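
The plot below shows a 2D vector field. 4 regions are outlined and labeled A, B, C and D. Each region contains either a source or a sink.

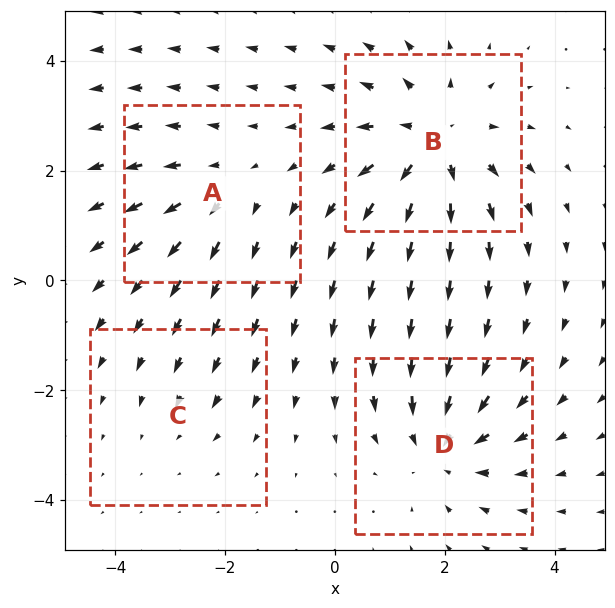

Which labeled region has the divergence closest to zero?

Divergence at each region's feature centre — A: about +3, B: about +6, C: about -2, D: about -5. Region C is closest to zero.

C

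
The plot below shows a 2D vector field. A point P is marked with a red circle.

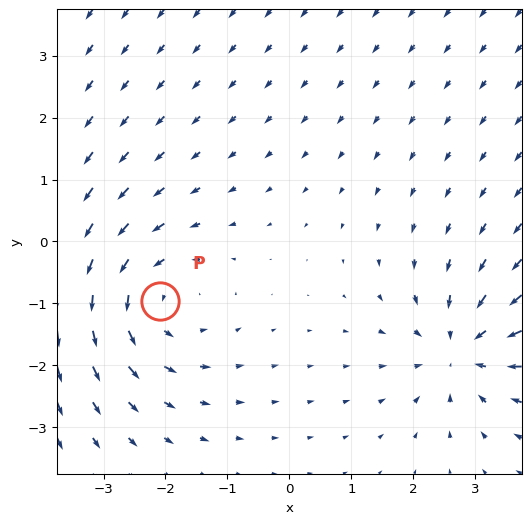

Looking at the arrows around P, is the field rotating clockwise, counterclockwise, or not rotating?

counterclockwise

Near P at (-2.1, -1.0) the arrows circulate counterclockwise. The curl (z-component) there is about +3; positive curl means counterclockwise rotation.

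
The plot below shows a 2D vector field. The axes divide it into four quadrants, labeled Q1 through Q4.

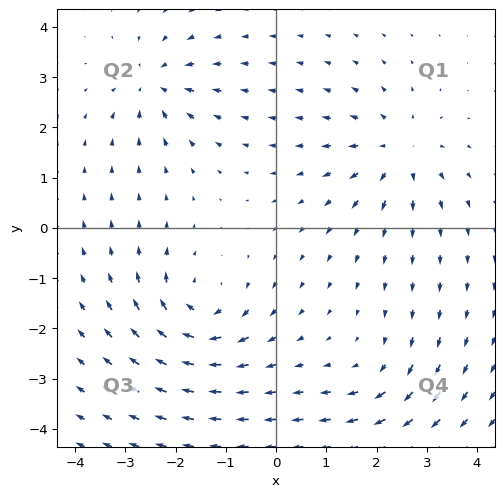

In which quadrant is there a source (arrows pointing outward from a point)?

The source sits at approximately (2.4, 1.5), which lies in quadrant Q1. The divergence there is about +4, positive as expected for a source.

Q1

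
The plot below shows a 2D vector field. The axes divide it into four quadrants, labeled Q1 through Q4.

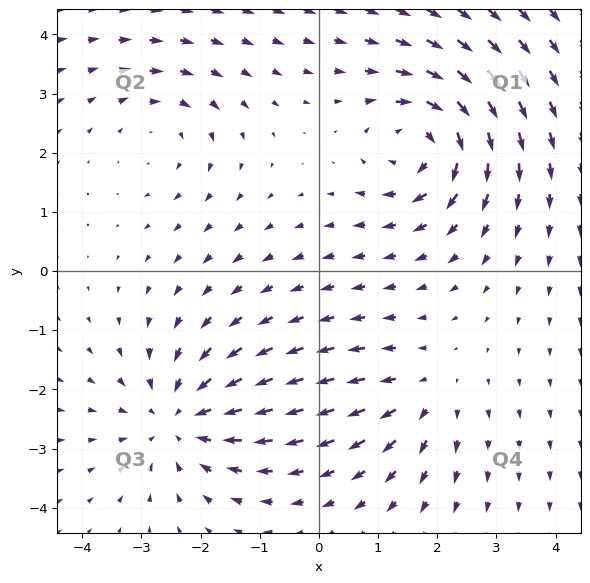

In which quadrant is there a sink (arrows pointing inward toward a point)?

The sink sits at approximately (-2.4, -2.5), which lies in quadrant Q3. The divergence there is about -4, negative as expected for a sink.

Q3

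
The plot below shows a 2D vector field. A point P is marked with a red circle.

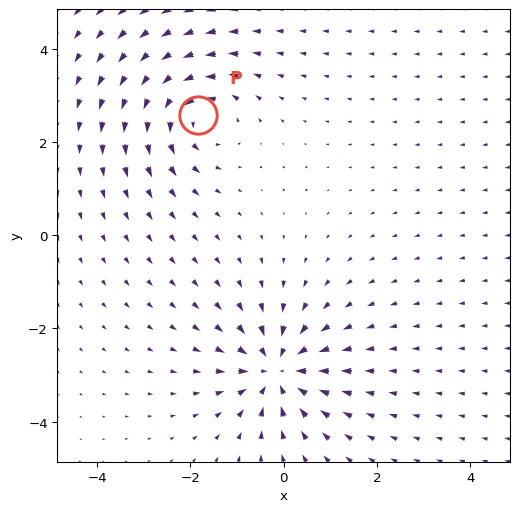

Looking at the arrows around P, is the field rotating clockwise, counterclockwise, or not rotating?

counterclockwise

Near P at (-1.8, 2.6) the arrows circulate counterclockwise. The curl (z-component) there is about +4; positive curl means counterclockwise rotation.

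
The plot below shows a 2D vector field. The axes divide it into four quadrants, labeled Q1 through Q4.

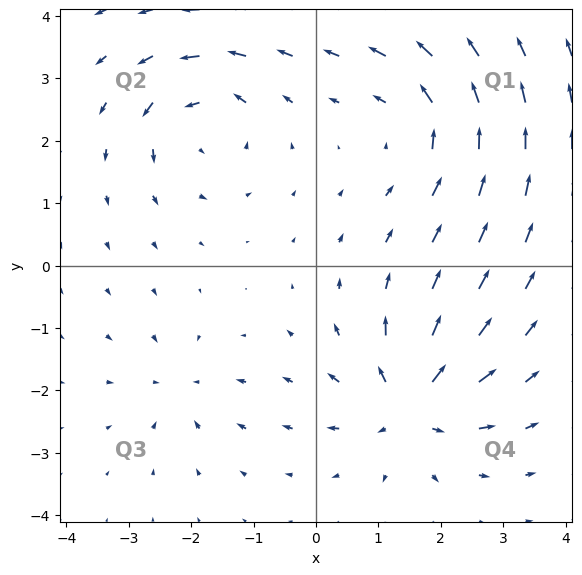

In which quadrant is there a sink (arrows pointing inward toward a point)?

Q3

The sink sits at approximately (-2.2, -1.9), which lies in quadrant Q3. The divergence there is about -4, negative as expected for a sink.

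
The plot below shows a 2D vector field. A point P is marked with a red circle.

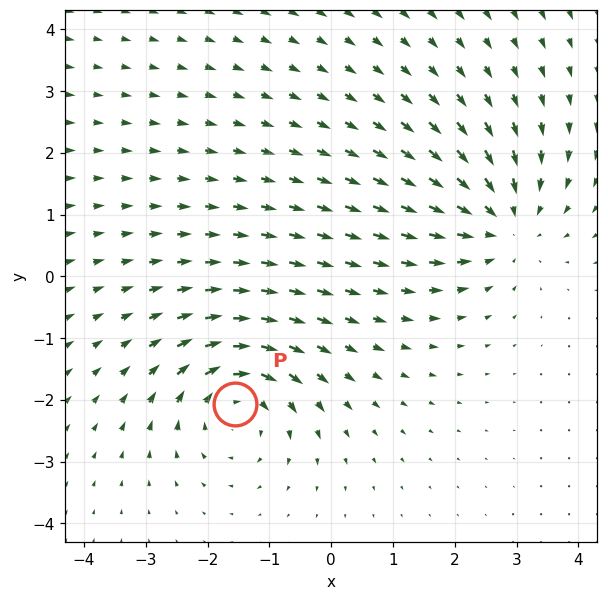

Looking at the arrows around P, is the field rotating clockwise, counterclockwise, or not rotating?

clockwise

Near P at (-1.6, -2.1) the arrows circulate clockwise. The curl (z-component) there is about -3; negative curl means clockwise rotation.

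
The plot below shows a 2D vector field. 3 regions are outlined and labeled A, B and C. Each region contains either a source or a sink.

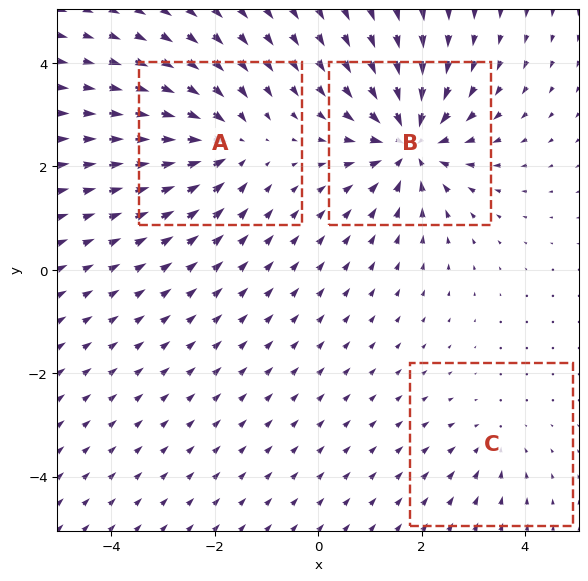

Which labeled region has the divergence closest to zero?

Divergence at each region's feature centre — A: about -4, B: about -6, C: about -2. Region C is closest to zero.

C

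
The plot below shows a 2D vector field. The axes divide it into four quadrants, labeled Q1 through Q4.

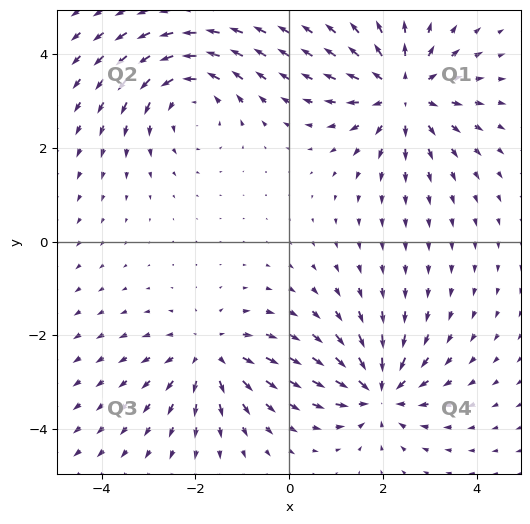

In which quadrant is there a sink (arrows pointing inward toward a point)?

Q4

The sink sits at approximately (1.9, -3.2), which lies in quadrant Q4. The divergence there is about -6, negative as expected for a sink.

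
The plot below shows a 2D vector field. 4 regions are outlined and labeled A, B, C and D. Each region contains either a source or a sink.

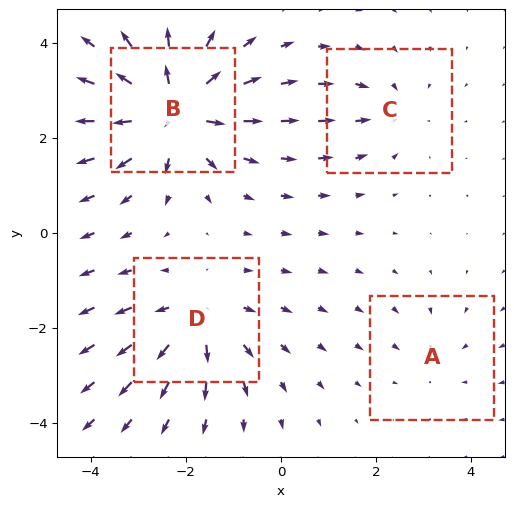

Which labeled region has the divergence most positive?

B

Divergence at each region's feature centre — A: about -2, B: about +7, C: about -3, D: about +5. Region B is most positive.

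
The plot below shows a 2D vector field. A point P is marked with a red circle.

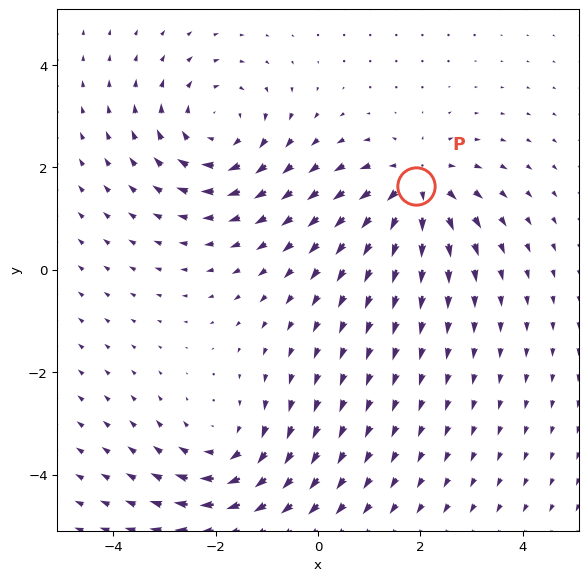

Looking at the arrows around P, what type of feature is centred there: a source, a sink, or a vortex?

source

At P (1.9, 1.6) the arrows spread outward. Divergence about +5, curl ≈0 — positive divergence with near-zero curl is a source.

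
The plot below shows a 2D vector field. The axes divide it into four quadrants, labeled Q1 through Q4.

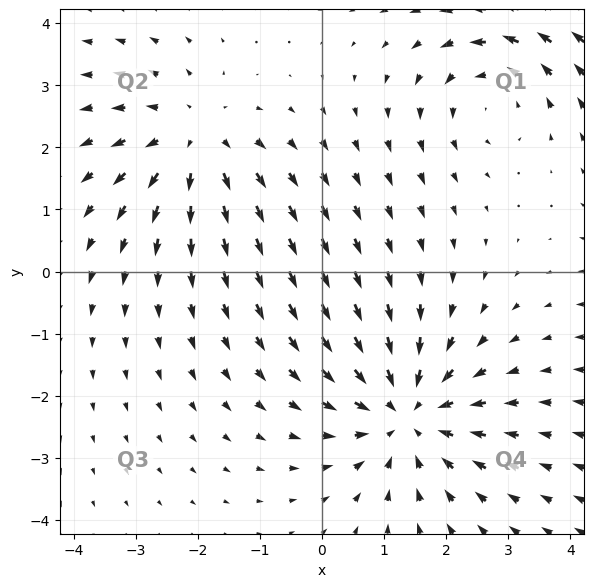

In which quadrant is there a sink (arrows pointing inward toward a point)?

The sink sits at approximately (1.4, -2.3), which lies in quadrant Q4. The divergence there is about -4, negative as expected for a sink.

Q4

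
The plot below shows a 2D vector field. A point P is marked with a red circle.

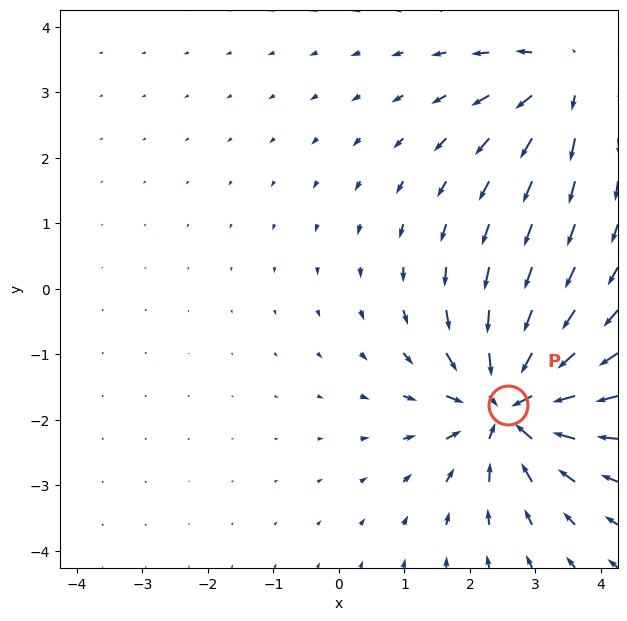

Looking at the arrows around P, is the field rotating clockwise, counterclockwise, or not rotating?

not rotating

Near P at (2.6, -1.8) the arrows show no circulation. The curl there is ≈0.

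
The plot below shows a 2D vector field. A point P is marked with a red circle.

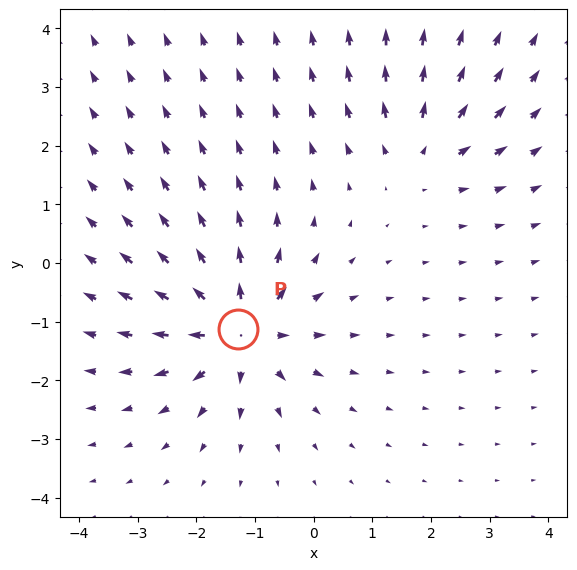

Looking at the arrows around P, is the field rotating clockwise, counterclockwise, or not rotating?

not rotating

Near P at (-1.3, -1.1) the arrows show no circulation. The curl there is ≈0.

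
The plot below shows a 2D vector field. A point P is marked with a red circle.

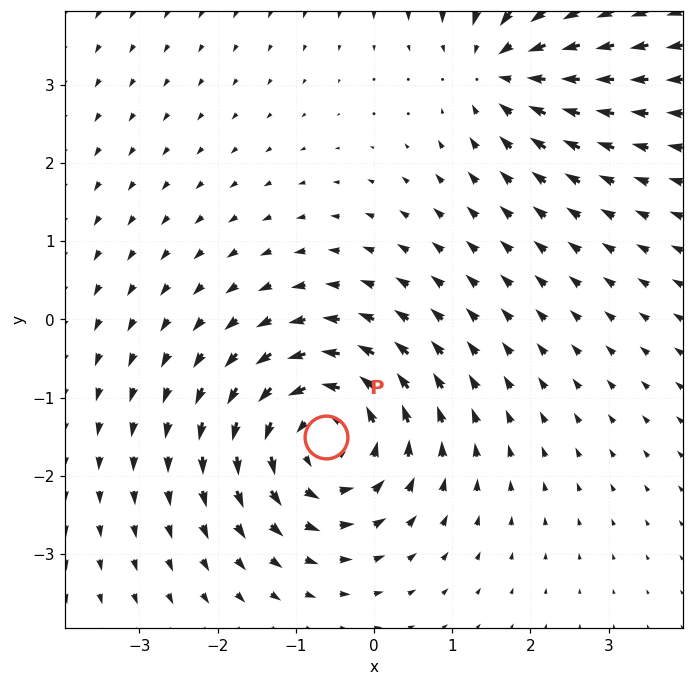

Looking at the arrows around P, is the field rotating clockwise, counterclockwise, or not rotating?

Near P at (-0.6, -1.5) the arrows circulate counterclockwise. The curl (z-component) there is about +5; positive curl means counterclockwise rotation.

counterclockwise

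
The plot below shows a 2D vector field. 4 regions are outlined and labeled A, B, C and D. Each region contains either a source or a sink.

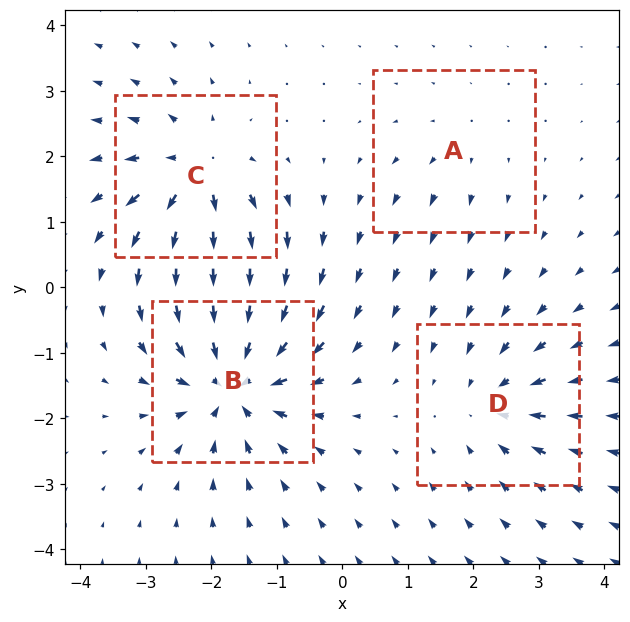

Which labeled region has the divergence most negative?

Divergence at each region's feature centre — A: about +2, B: about -8, C: about +6, D: about -4. Region B is most negative.

B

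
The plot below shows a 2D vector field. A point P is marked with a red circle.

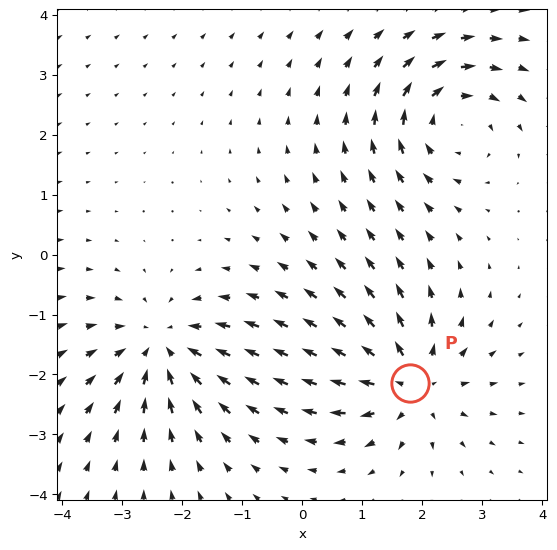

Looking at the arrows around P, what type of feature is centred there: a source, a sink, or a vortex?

At P (1.8, -2.1) the arrows spread outward. Divergence about +5, curl ≈0 — positive divergence with near-zero curl is a source.

source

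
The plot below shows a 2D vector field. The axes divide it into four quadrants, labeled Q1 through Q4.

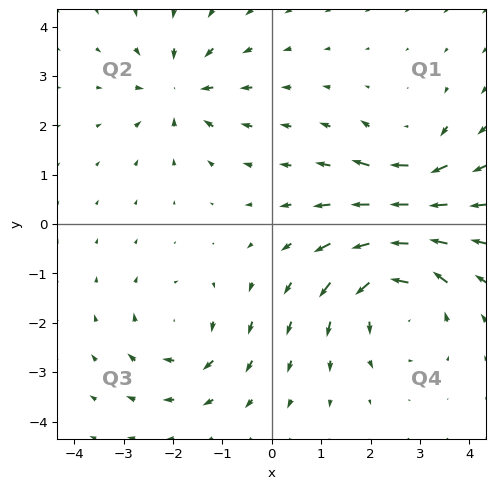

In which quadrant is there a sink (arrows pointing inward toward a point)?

Q2

The sink sits at approximately (-1.8, 2.7), which lies in quadrant Q2. The divergence there is about -4, negative as expected for a sink.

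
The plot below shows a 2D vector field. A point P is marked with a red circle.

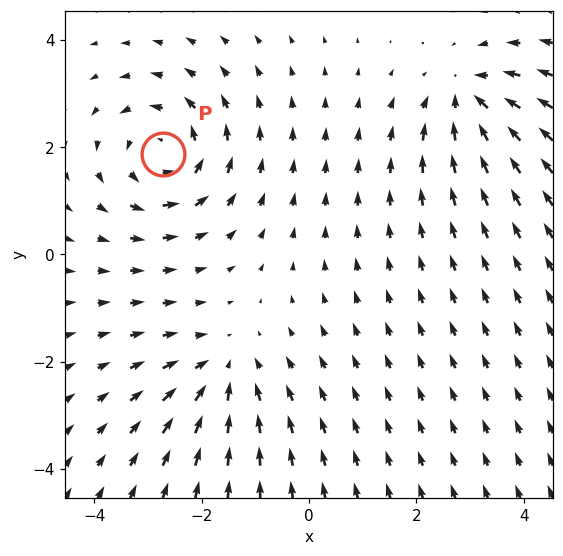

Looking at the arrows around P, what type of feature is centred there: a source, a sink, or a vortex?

At P (-2.7, 1.9) the arrows circulate counterclockwise. Divergence ≈0, curl about +4 — near-zero divergence with nonzero curl is a vortex.

vortex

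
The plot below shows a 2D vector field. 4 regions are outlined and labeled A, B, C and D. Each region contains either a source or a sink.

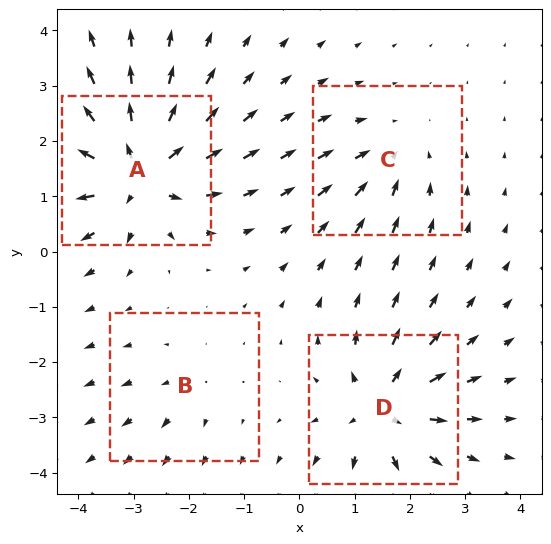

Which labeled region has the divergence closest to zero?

B

Divergence at each region's feature centre — A: about +8, B: about +2, C: about -4, D: about +6. Region B is closest to zero.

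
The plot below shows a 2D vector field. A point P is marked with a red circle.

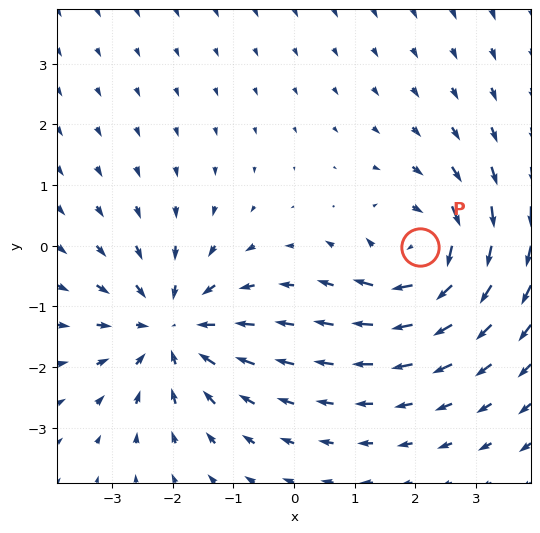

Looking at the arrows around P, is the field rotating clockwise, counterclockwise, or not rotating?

Near P at (2.1, -0.0) the arrows circulate clockwise. The curl (z-component) there is about -4; negative curl means clockwise rotation.

clockwise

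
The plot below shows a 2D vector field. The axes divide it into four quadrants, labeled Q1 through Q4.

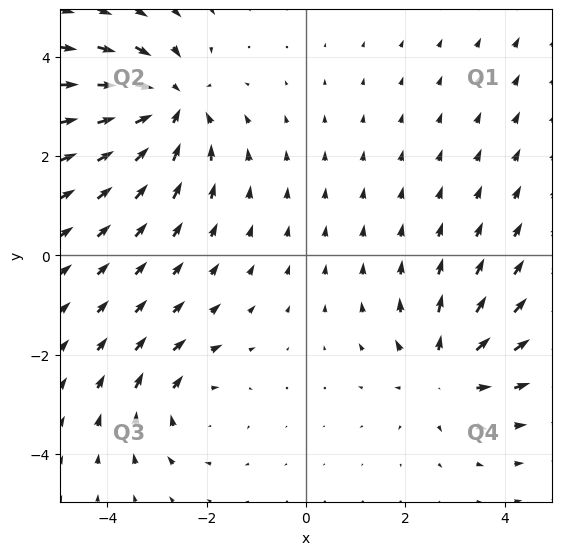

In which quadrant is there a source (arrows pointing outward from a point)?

Q4

The source sits at approximately (2.8, -2.3), which lies in quadrant Q4. The divergence there is about +4, positive as expected for a source.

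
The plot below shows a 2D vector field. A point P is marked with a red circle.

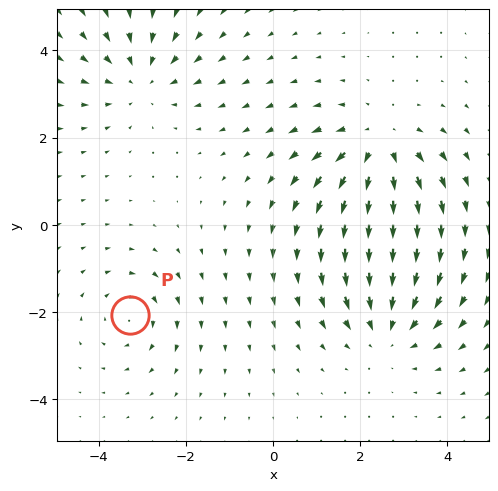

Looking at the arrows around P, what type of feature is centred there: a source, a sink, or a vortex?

vortex

At P (-3.3, -2.1) the arrows circulate clockwise. Divergence ≈0, curl about -3 — near-zero divergence with nonzero curl is a vortex.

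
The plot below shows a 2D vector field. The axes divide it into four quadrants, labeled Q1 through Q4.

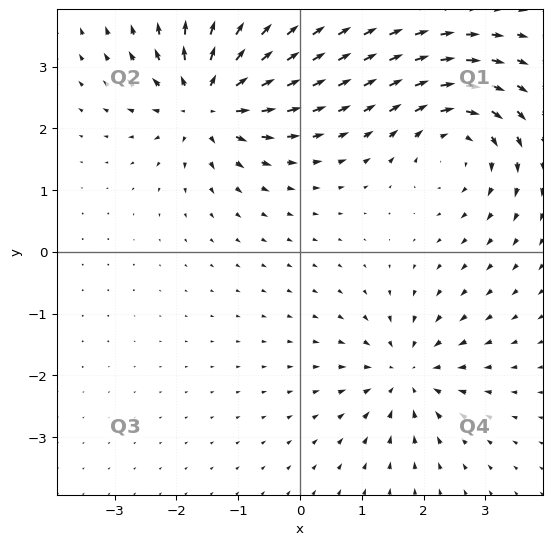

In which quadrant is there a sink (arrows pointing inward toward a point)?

Q4

The sink sits at approximately (1.7, -2.0), which lies in quadrant Q4. The divergence there is about -4, negative as expected for a sink.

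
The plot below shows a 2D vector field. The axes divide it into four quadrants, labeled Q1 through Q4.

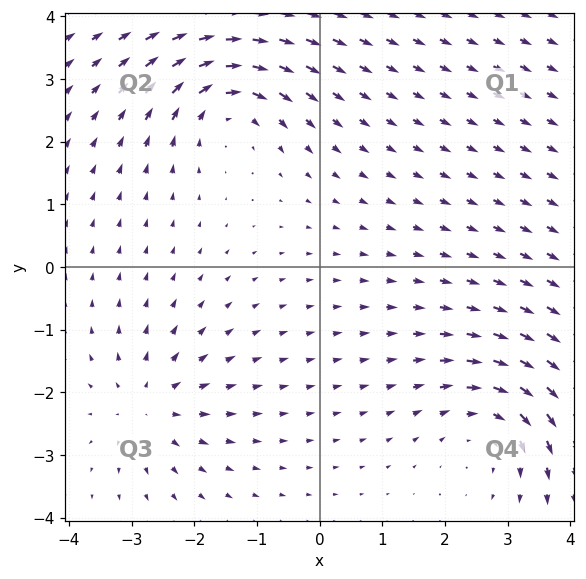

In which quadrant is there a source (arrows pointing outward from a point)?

Q3

The source sits at approximately (-2.7, -2.2), which lies in quadrant Q3. The divergence there is about +3, positive as expected for a source.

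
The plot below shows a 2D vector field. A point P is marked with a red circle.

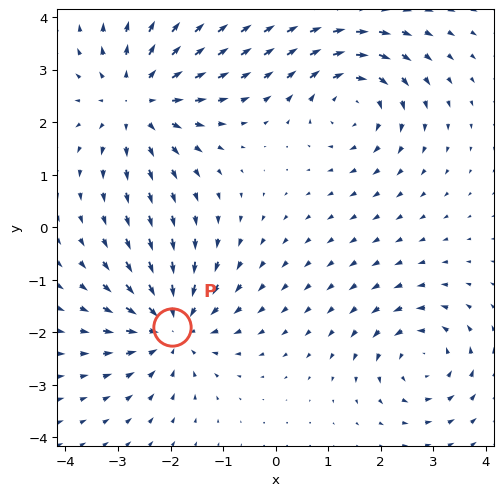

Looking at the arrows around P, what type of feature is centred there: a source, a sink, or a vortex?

At P (-2.0, -1.9) the arrows converge inward. Divergence about -4, curl ≈0 — negative divergence with near-zero curl is a sink.

sink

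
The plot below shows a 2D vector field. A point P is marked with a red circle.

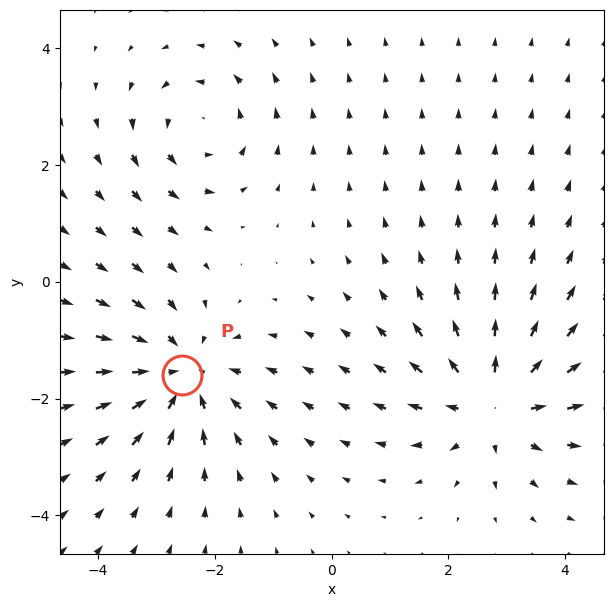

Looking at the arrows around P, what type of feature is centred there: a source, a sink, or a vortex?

sink

At P (-2.6, -1.6) the arrows converge inward. Divergence about -4, curl ≈0 — negative divergence with near-zero curl is a sink.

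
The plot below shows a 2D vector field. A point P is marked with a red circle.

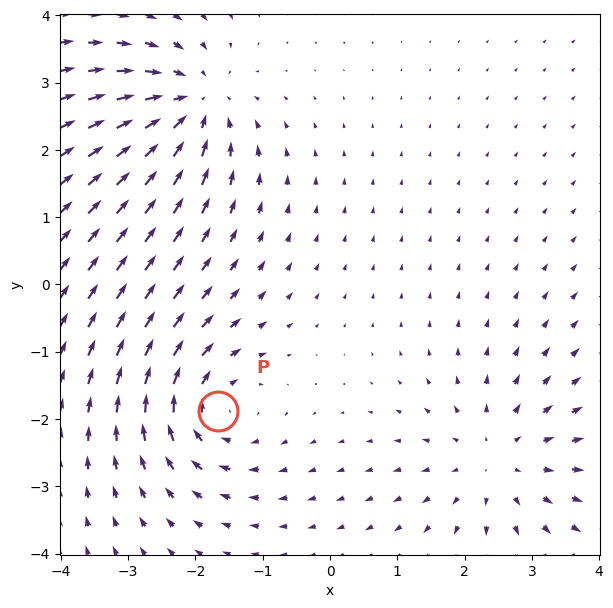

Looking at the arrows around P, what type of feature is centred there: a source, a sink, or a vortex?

At P (-1.7, -1.9) the arrows circulate clockwise. Divergence ≈0, curl about -4 — near-zero divergence with nonzero curl is a vortex.

vortex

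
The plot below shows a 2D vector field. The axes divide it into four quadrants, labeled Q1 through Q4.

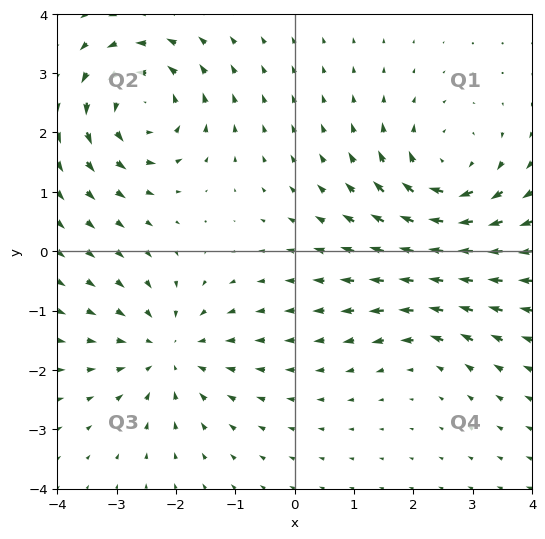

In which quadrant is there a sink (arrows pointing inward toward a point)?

Q3

The sink sits at approximately (-2.1, -1.7), which lies in quadrant Q3. The divergence there is about -4, negative as expected for a sink.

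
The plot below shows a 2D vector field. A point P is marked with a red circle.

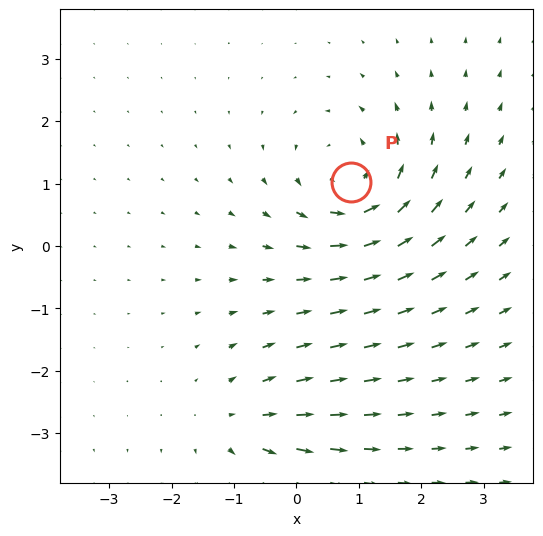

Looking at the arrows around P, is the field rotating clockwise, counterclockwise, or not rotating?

counterclockwise

Near P at (0.9, 1.0) the arrows circulate counterclockwise. The curl (z-component) there is about +4; positive curl means counterclockwise rotation.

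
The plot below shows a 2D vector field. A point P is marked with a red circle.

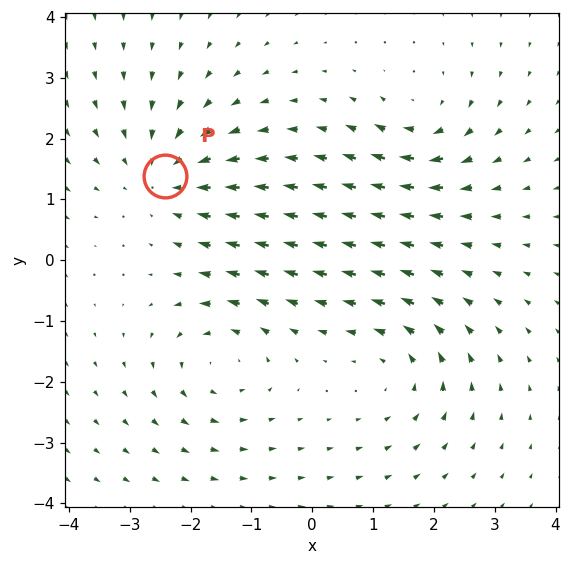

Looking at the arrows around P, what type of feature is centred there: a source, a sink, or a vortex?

sink

At P (-2.4, 1.4) the arrows converge inward. Divergence about -3, curl ≈0 — negative divergence with near-zero curl is a sink.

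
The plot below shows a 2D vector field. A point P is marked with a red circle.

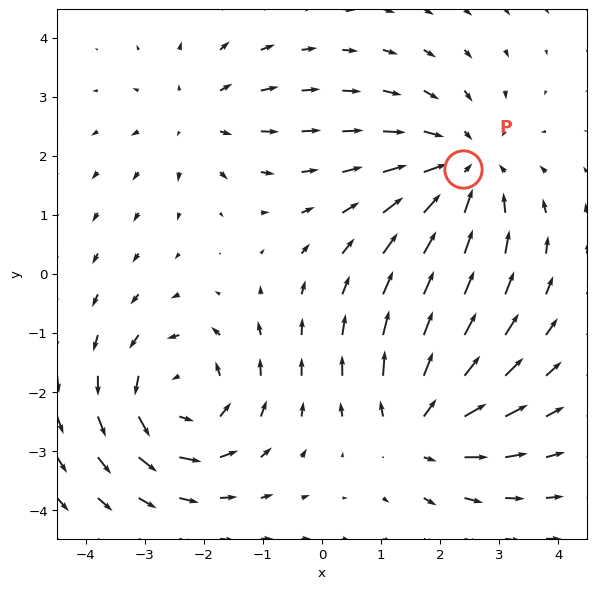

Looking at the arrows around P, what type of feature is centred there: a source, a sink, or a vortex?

At P (2.4, 1.8) the arrows converge inward. Divergence about -4, curl ≈0 — negative divergence with near-zero curl is a sink.

sink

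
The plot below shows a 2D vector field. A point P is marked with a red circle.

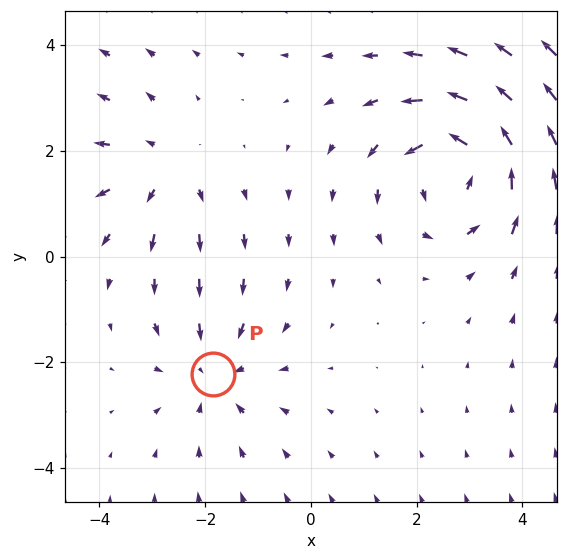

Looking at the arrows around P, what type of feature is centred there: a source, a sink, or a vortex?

sink

At P (-1.8, -2.2) the arrows converge inward. Divergence about -3, curl ≈0 — negative divergence with near-zero curl is a sink.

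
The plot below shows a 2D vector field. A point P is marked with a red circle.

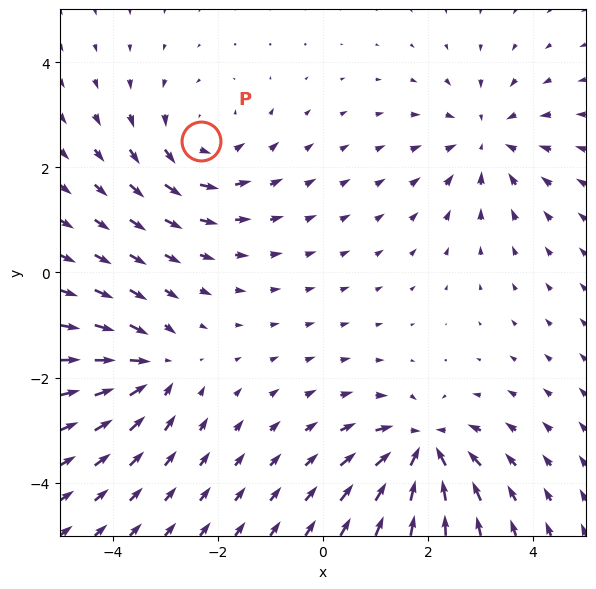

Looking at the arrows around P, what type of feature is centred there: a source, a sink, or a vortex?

At P (-2.3, 2.5) the arrows circulate counterclockwise. Divergence ≈0, curl about +4 — near-zero divergence with nonzero curl is a vortex.

vortex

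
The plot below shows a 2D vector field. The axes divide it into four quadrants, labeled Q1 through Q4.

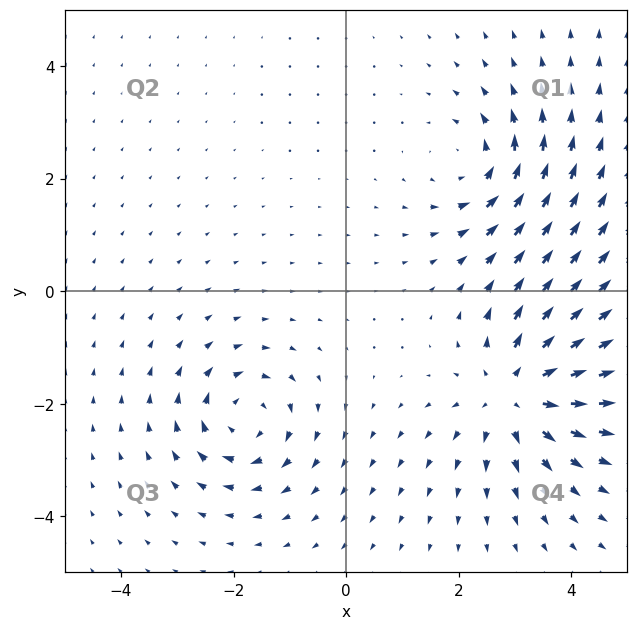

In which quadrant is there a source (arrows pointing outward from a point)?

The source sits at approximately (3.0, -1.8), which lies in quadrant Q4. The divergence there is about +5, positive as expected for a source.

Q4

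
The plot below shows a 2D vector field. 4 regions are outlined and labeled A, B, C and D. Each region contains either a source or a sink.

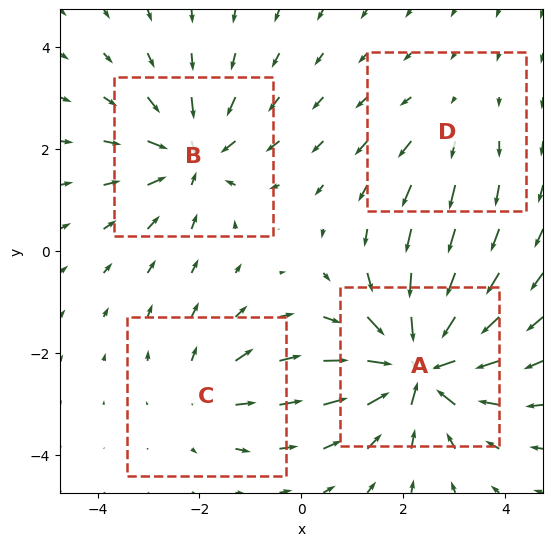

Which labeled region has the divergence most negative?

A

Divergence at each region's feature centre — A: about -7, B: about -5, C: about +3, D: about +2. Region A is most negative.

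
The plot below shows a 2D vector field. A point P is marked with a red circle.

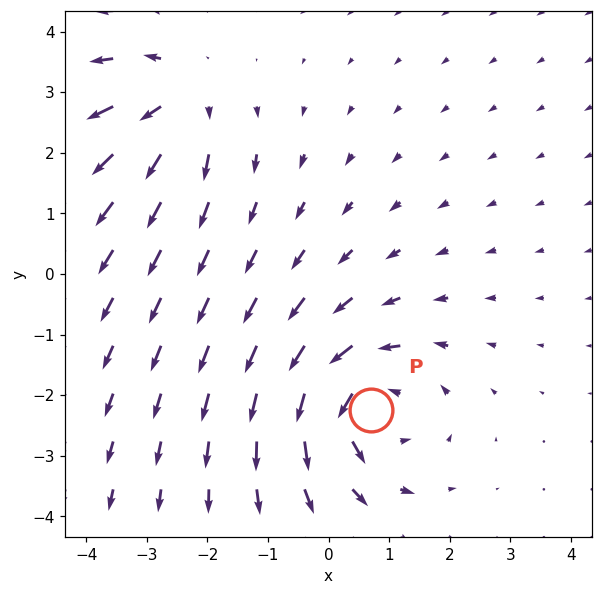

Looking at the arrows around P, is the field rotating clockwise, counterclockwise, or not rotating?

Near P at (0.7, -2.2) the arrows circulate counterclockwise. The curl (z-component) there is about +5; positive curl means counterclockwise rotation.

counterclockwise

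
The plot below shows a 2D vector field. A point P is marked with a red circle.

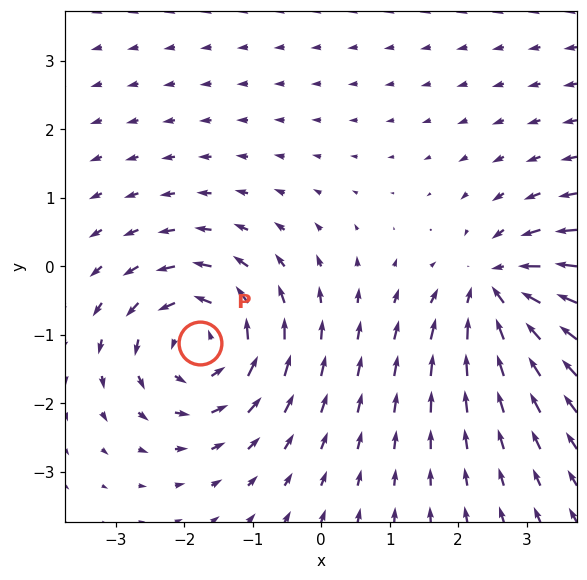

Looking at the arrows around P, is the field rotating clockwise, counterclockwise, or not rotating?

Near P at (-1.8, -1.1) the arrows circulate counterclockwise. The curl (z-component) there is about +5; positive curl means counterclockwise rotation.

counterclockwise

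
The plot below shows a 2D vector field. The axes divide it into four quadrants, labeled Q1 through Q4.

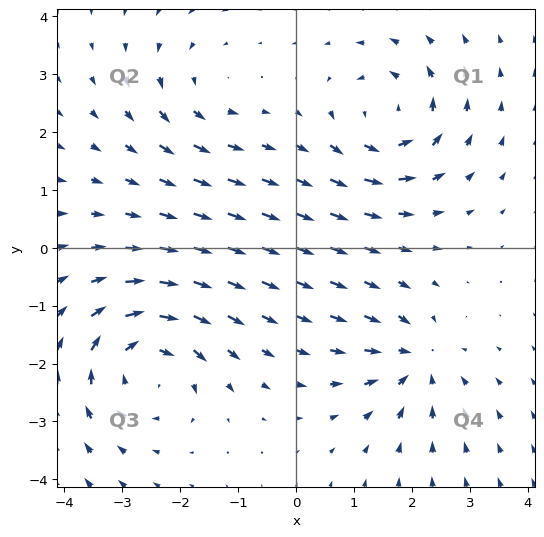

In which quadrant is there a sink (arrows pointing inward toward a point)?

Q4

The sink sits at approximately (2.1, -2.0), which lies in quadrant Q4. The divergence there is about -5, negative as expected for a sink.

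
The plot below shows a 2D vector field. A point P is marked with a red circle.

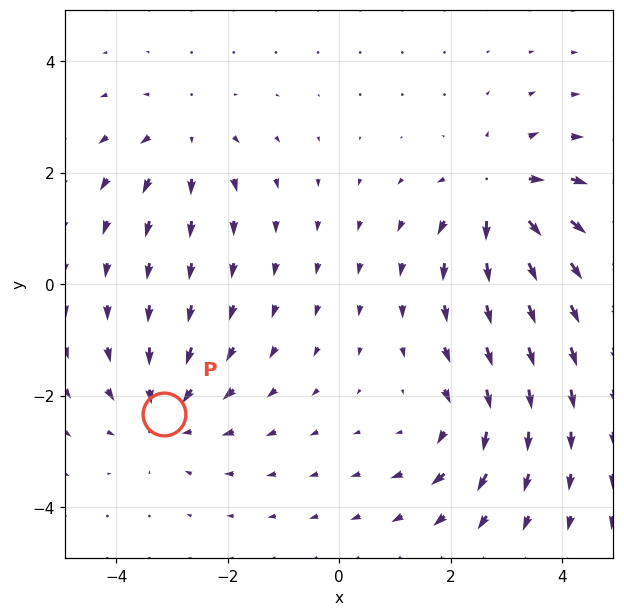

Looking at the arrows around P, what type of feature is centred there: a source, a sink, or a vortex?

At P (-3.1, -2.3) the arrows converge inward. Divergence about -3, curl ≈0 — negative divergence with near-zero curl is a sink.

sink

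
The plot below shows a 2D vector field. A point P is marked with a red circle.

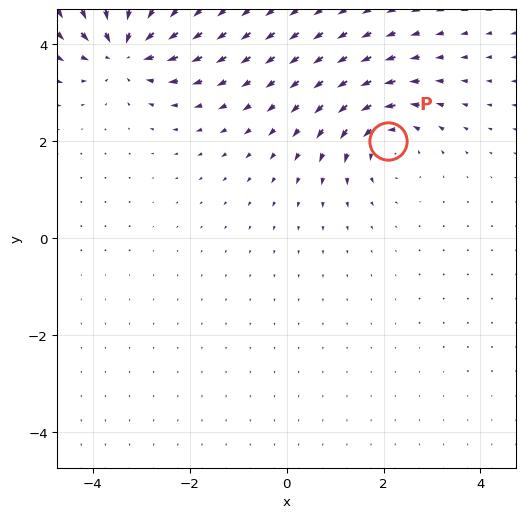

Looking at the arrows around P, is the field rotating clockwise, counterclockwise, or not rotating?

Near P at (2.1, 2.0) the arrows circulate counterclockwise. The curl (z-component) there is about +4; positive curl means counterclockwise rotation.

counterclockwise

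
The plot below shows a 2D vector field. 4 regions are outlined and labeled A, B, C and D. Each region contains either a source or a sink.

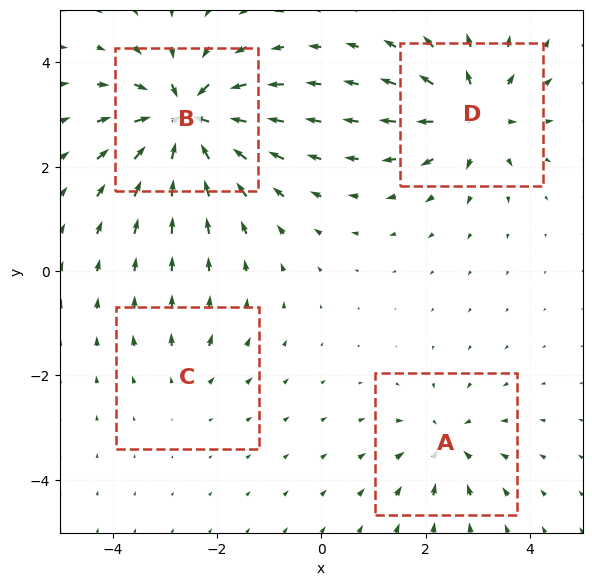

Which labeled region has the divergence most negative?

B

Divergence at each region's feature centre — A: about -4, B: about -9, C: about +2, D: about +6. Region B is most negative.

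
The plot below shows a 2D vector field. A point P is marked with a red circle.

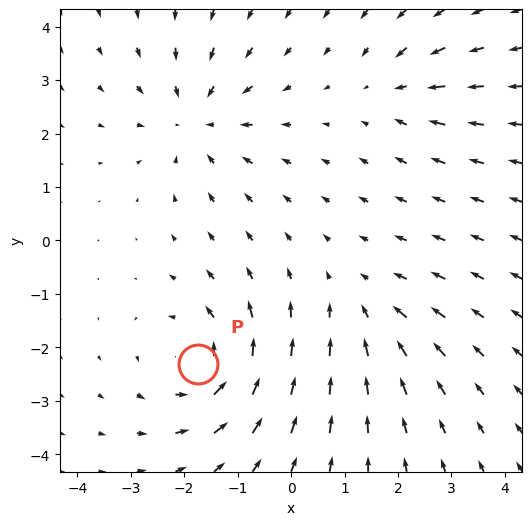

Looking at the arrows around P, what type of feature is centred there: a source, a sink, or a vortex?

vortex

At P (-1.7, -2.3) the arrows circulate counterclockwise. Divergence ≈0, curl about +5 — near-zero divergence with nonzero curl is a vortex.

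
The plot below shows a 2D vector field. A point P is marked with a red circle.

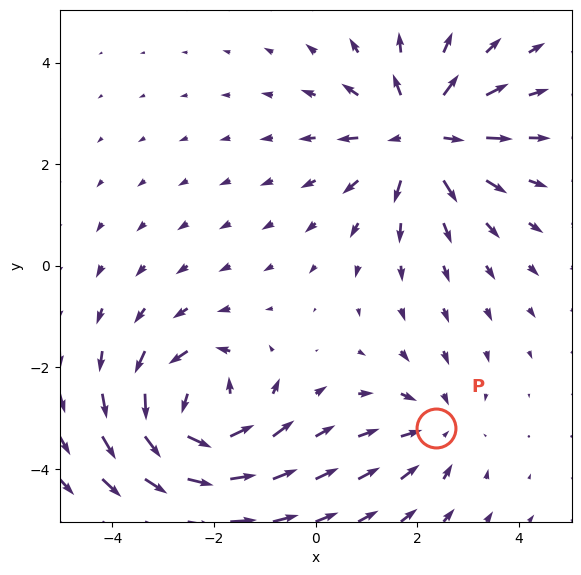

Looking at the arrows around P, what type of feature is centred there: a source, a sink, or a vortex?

At P (2.4, -3.2) the arrows converge inward. Divergence about -2, curl ≈0 — negative divergence with near-zero curl is a sink.

sink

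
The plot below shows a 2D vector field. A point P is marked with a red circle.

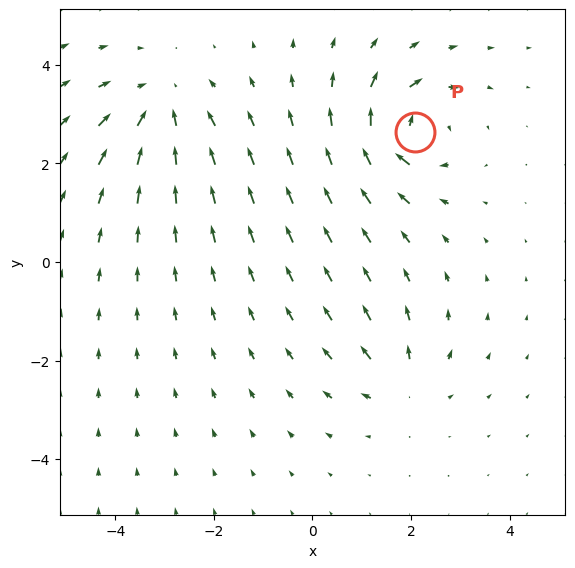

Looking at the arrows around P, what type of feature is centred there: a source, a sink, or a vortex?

At P (2.1, 2.6) the arrows circulate clockwise. Divergence ≈0, curl about -6 — near-zero divergence with nonzero curl is a vortex.

vortex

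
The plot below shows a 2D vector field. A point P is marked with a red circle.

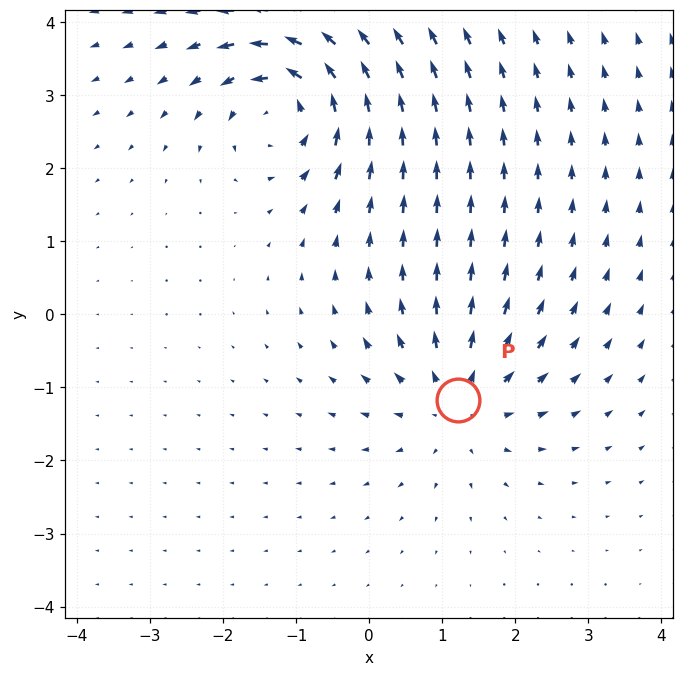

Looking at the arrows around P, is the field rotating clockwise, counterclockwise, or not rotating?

Near P at (1.2, -1.2) the arrows show no circulation. The curl there is ≈0.

not rotating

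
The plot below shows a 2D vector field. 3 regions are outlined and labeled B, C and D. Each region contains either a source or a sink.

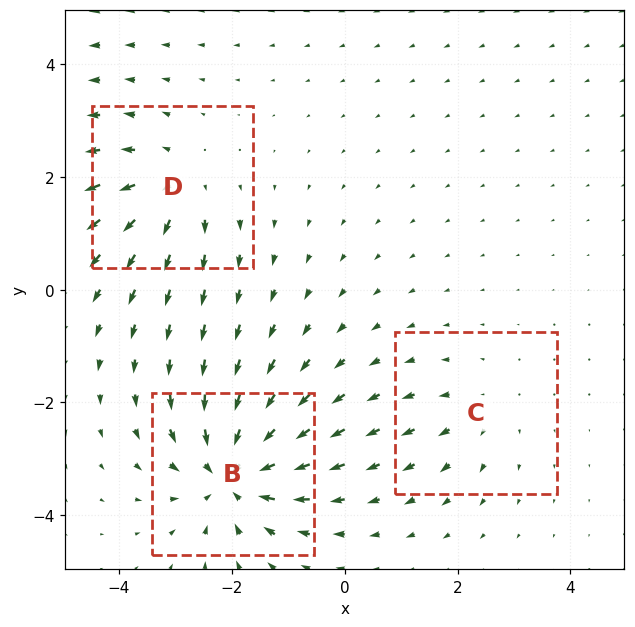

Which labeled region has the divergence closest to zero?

C

Divergence at each region's feature centre — B: about -6, C: about +2, D: about +4. Region C is closest to zero.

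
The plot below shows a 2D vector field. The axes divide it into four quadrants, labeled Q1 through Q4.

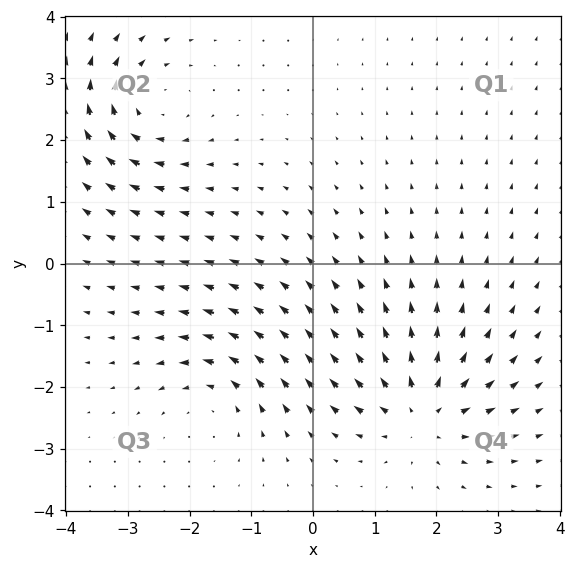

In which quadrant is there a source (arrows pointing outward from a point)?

Q4

The source sits at approximately (1.8, -2.4), which lies in quadrant Q4. The divergence there is about +6, positive as expected for a source.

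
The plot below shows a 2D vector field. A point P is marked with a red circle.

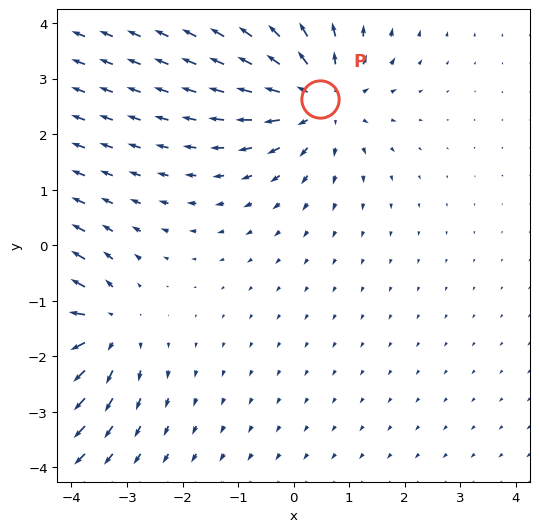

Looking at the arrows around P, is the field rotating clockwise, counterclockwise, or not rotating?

Near P at (0.5, 2.6) the arrows show no circulation. The curl there is ≈0.

not rotating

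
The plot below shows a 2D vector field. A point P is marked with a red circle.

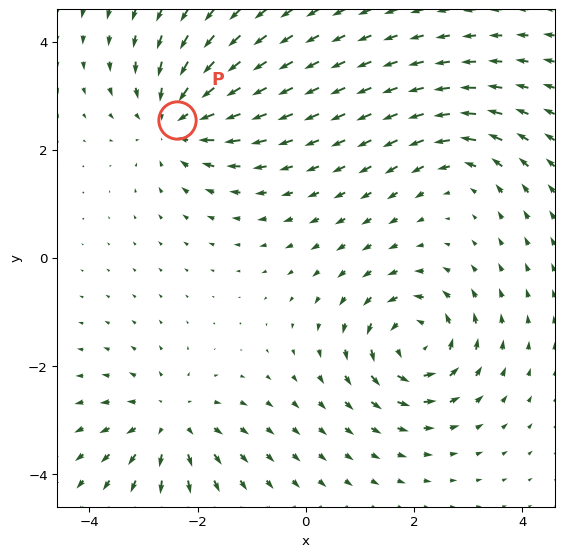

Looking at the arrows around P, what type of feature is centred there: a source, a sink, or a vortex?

sink

At P (-2.4, 2.6) the arrows converge inward. Divergence about -5, curl ≈0 — negative divergence with near-zero curl is a sink.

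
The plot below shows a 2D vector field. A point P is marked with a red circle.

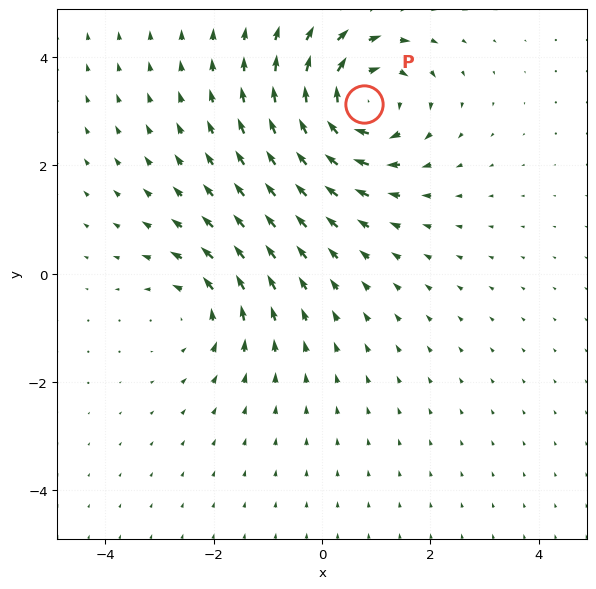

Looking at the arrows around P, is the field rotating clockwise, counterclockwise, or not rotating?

Near P at (0.8, 3.1) the arrows circulate clockwise. The curl (z-component) there is about -5; negative curl means clockwise rotation.

clockwise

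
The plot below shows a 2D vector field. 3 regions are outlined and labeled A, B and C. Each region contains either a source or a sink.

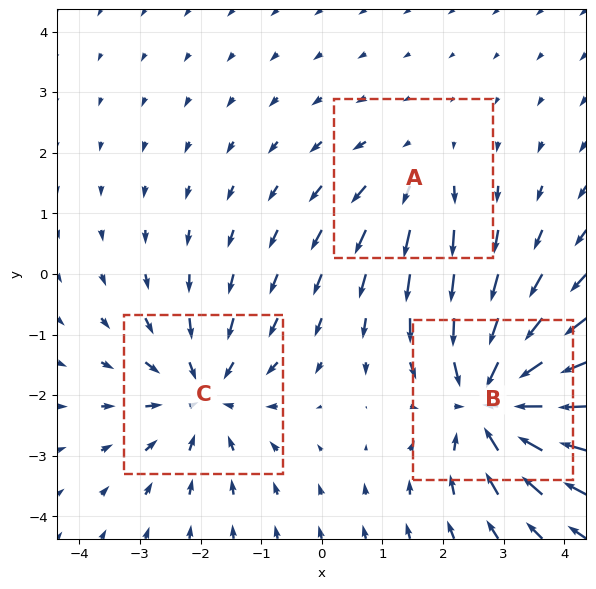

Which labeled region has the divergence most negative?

B

Divergence at each region's feature centre — A: about +2, B: about -5, C: about -3. Region B is most negative.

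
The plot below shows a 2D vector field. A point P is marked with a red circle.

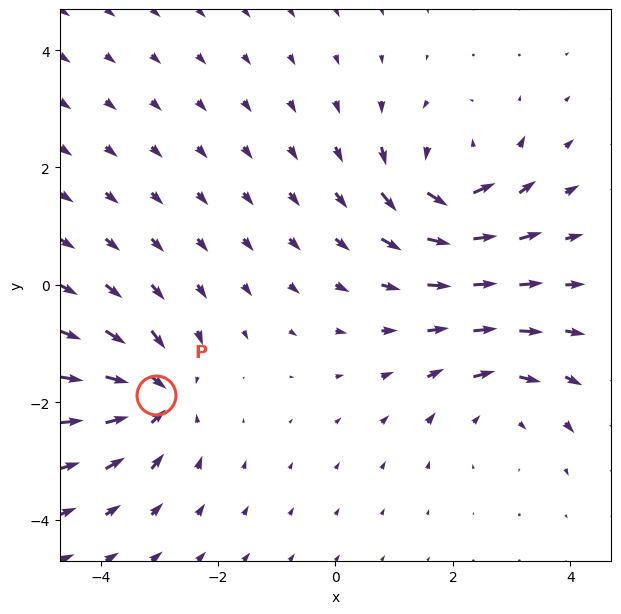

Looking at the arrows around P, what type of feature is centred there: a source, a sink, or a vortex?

At P (-3.1, -1.9) the arrows converge inward. Divergence about -4, curl ≈0 — negative divergence with near-zero curl is a sink.

sink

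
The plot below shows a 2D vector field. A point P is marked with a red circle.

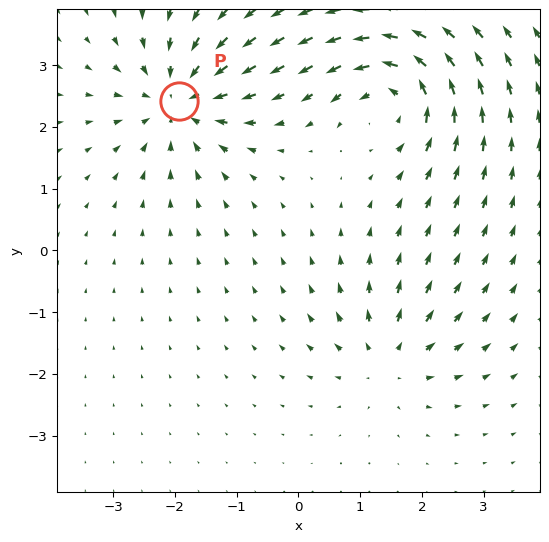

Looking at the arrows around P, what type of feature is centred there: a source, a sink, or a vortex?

sink

At P (-1.9, 2.4) the arrows converge inward. Divergence about -5, curl ≈0 — negative divergence with near-zero curl is a sink.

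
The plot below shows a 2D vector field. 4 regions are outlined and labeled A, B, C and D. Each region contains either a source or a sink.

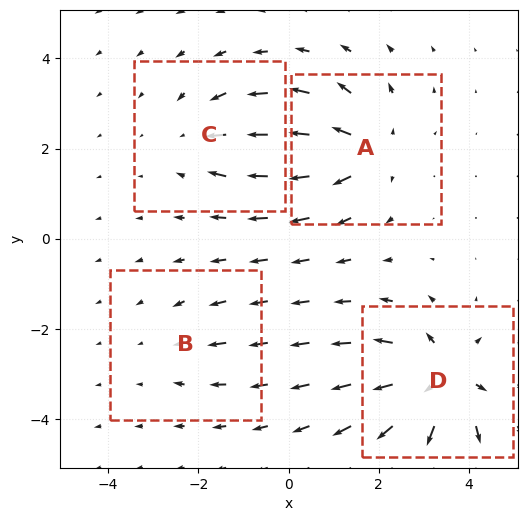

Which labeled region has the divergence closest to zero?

B

Divergence at each region's feature centre — A: about +6, B: about -2, C: about -4, D: about +7. Region B is closest to zero.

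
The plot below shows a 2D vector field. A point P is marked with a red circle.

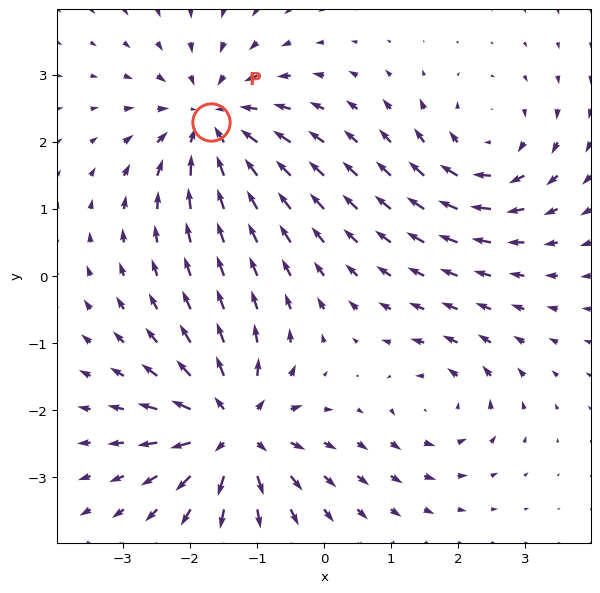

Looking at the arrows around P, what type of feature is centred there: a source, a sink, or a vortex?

At P (-1.7, 2.3) the arrows converge inward. Divergence about -5, curl ≈0 — negative divergence with near-zero curl is a sink.

sink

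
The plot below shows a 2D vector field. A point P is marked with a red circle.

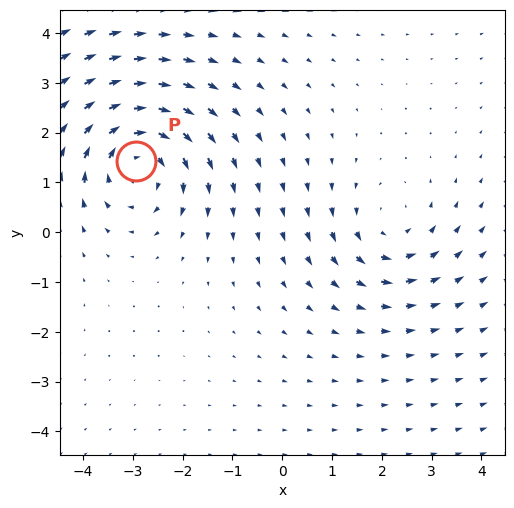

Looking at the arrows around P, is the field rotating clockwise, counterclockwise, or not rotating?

clockwise

Near P at (-2.9, 1.4) the arrows circulate clockwise. The curl (z-component) there is about -4; negative curl means clockwise rotation.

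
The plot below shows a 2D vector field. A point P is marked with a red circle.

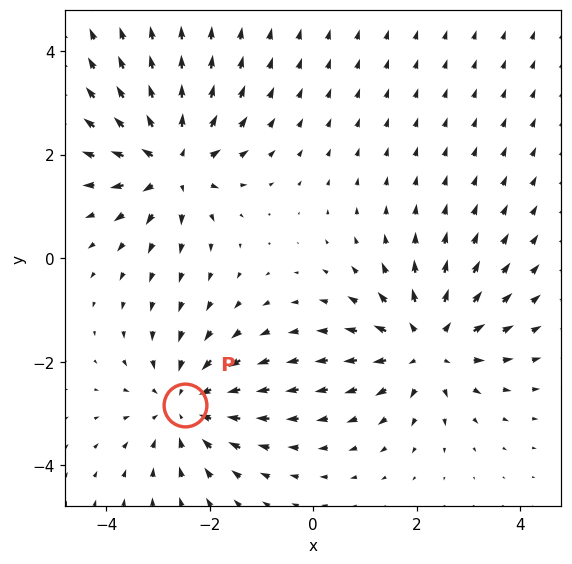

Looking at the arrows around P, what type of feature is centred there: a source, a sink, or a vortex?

sink

At P (-2.5, -2.8) the arrows converge inward. Divergence about -3, curl ≈0 — negative divergence with near-zero curl is a sink.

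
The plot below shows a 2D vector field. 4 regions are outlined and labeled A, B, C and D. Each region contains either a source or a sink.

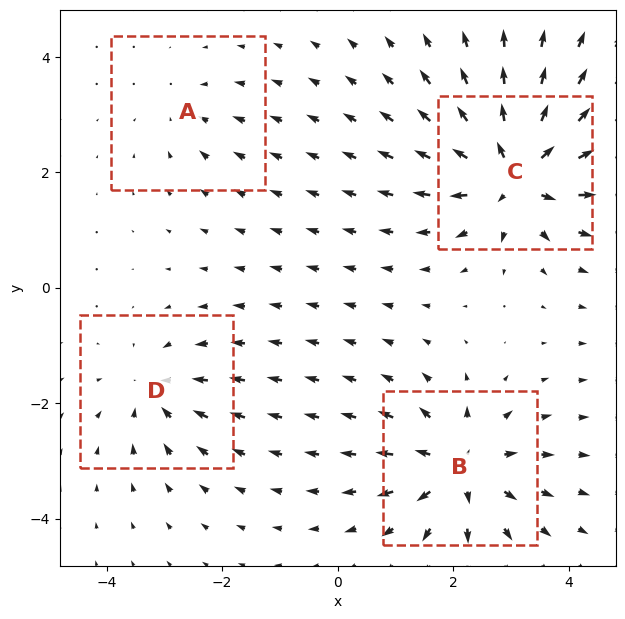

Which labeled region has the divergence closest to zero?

A

Divergence at each region's feature centre — A: about -3, B: about +6, C: about +8, D: about -4. Region A is closest to zero.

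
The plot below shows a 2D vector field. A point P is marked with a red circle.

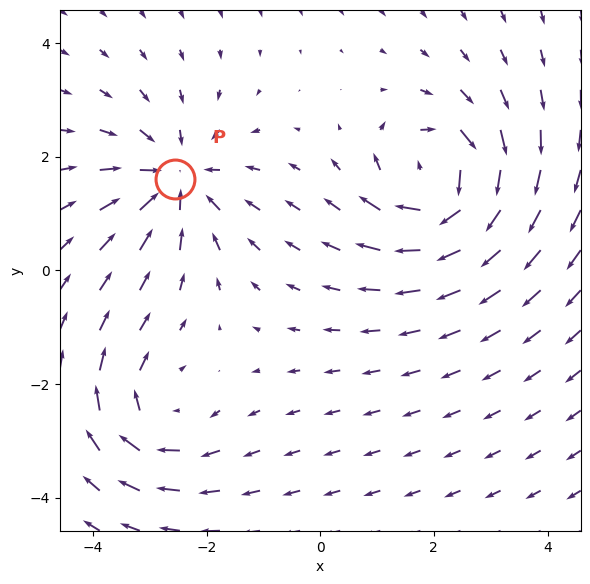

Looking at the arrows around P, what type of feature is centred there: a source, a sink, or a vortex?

sink

At P (-2.5, 1.6) the arrows converge inward. Divergence about -4, curl ≈0 — negative divergence with near-zero curl is a sink.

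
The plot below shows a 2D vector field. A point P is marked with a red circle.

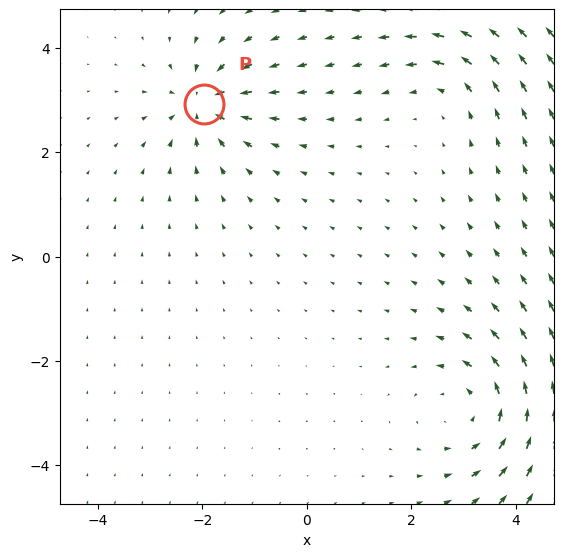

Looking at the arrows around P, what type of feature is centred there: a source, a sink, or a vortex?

sink

At P (-2.0, 2.9) the arrows converge inward. Divergence about -4, curl ≈0 — negative divergence with near-zero curl is a sink.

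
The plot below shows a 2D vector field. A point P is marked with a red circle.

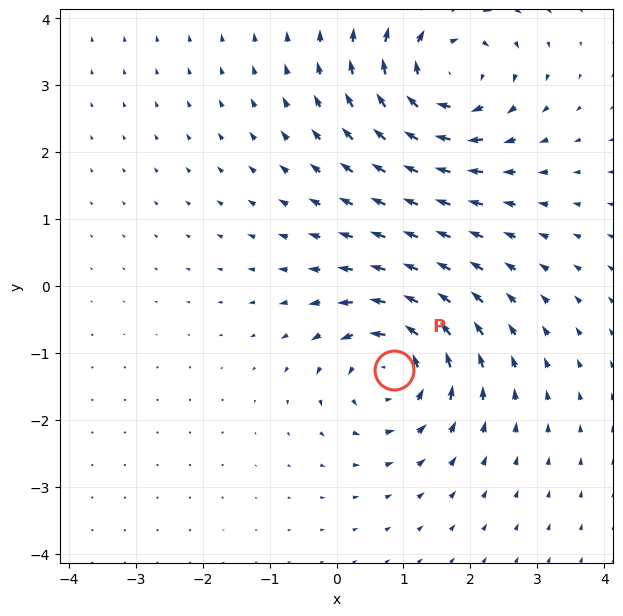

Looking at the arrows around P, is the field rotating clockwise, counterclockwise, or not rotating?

Near P at (0.9, -1.2) the arrows circulate counterclockwise. The curl (z-component) there is about +4; positive curl means counterclockwise rotation.

counterclockwise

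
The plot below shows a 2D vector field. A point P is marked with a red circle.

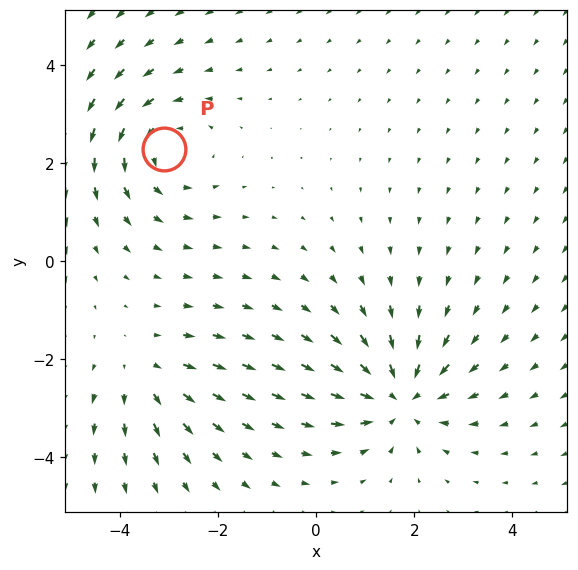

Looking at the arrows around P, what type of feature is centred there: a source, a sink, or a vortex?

vortex

At P (-3.1, 2.3) the arrows circulate counterclockwise. Divergence ≈0, curl about +3 — near-zero divergence with nonzero curl is a vortex.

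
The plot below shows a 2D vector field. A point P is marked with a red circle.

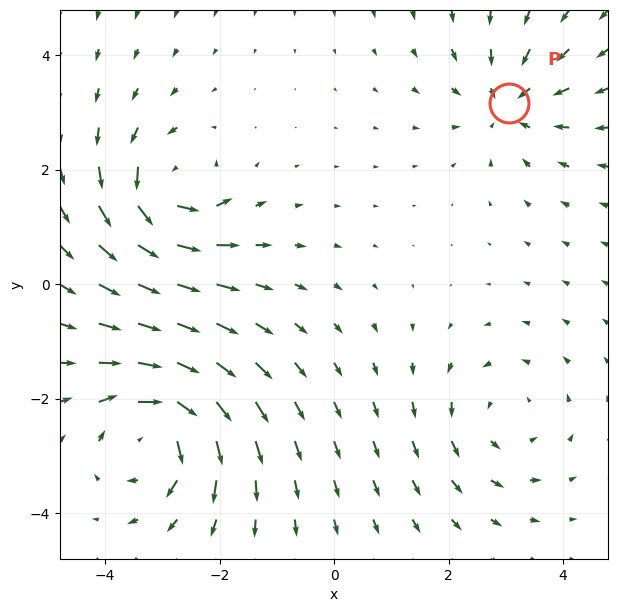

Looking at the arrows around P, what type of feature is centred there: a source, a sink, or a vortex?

At P (3.1, 3.2) the arrows converge inward. Divergence about -3, curl ≈0 — negative divergence with near-zero curl is a sink.

sink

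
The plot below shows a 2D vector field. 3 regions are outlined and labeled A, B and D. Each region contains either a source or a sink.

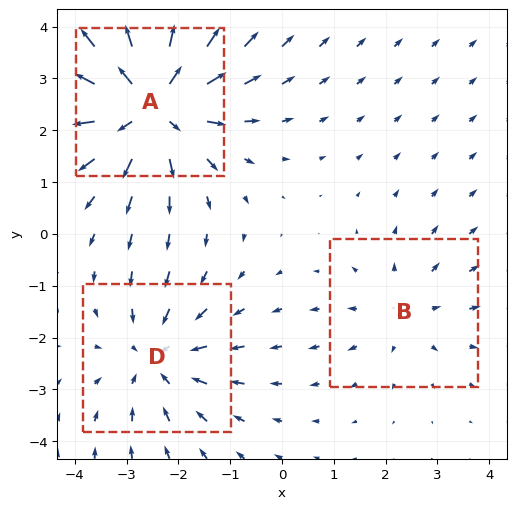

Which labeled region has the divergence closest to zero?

Divergence at each region's feature centre — A: about +4, B: about +2, D: about -3. Region B is closest to zero.

B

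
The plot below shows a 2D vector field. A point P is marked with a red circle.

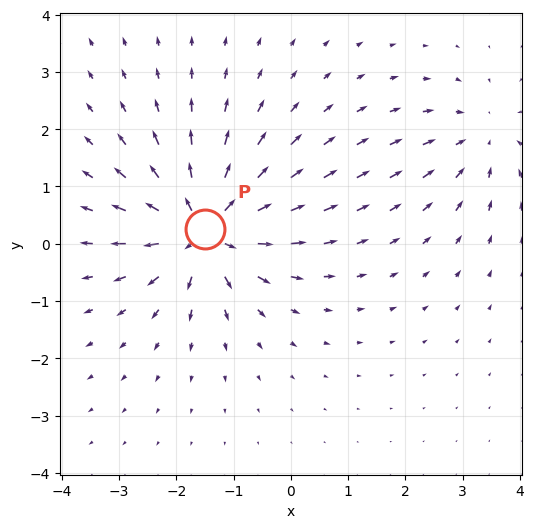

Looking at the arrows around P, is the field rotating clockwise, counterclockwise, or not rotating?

Near P at (-1.5, 0.3) the arrows show no circulation. The curl there is ≈0.

not rotating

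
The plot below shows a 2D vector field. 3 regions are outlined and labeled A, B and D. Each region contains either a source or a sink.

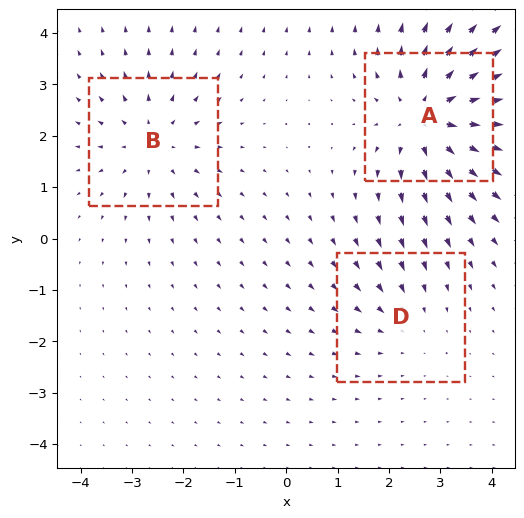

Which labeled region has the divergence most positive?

A

Divergence at each region's feature centre — A: about +5, B: about +3, D: about -2. Region A is most positive.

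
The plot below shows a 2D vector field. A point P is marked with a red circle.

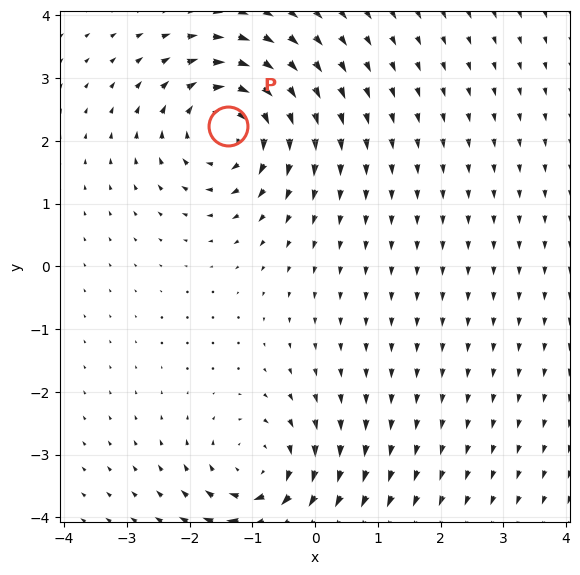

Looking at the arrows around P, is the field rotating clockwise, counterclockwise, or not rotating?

Near P at (-1.4, 2.2) the arrows circulate clockwise. The curl (z-component) there is about -5; negative curl means clockwise rotation.

clockwise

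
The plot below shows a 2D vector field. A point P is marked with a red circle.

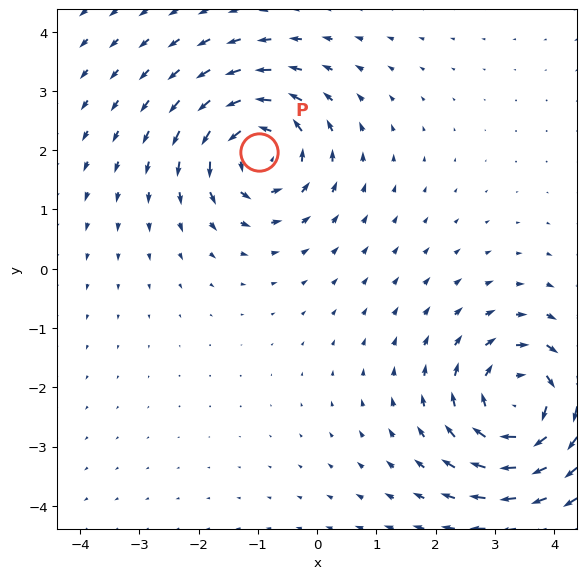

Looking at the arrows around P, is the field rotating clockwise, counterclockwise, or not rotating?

counterclockwise

Near P at (-1.0, 2.0) the arrows circulate counterclockwise. The curl (z-component) there is about +5; positive curl means counterclockwise rotation.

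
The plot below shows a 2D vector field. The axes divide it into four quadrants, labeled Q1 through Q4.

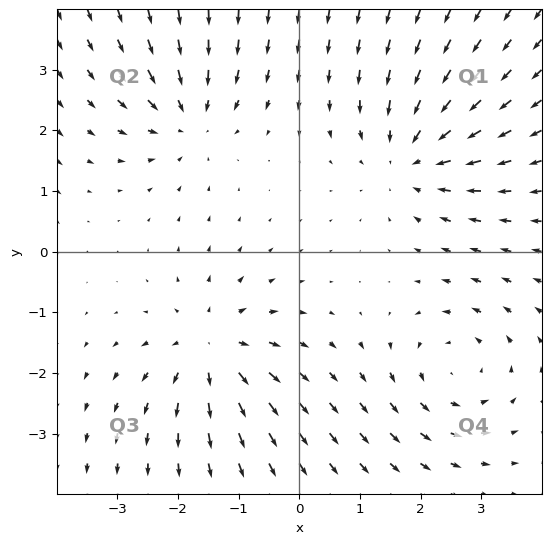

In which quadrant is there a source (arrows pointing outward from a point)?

The source sits at approximately (-1.5, -1.6), which lies in quadrant Q3. The divergence there is about +4, positive as expected for a source.

Q3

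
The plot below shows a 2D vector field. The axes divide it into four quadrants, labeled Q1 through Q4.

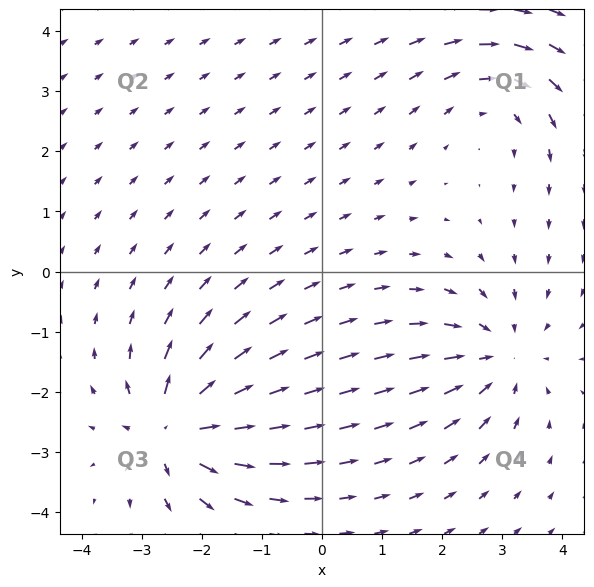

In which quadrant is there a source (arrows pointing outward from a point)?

The source sits at approximately (-2.5, -2.6), which lies in quadrant Q3. The divergence there is about +5, positive as expected for a source.

Q3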